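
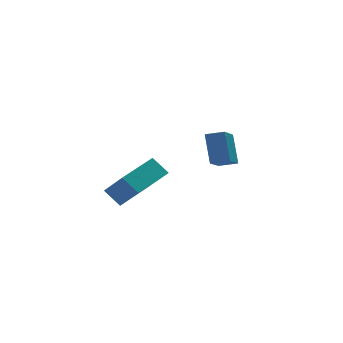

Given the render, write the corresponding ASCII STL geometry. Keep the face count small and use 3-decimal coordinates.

solid 
facet normal -0.534 -0.665 0.523
outer loop
vertex 2.809 2.59 0.06
vertex 2.027 3.043 -0.162
vertex 2.647 1.627 -1.331
endloop
endfacet
facet normal 0.841 -0.486 0.239
outer loop
vertex 3.633 2.857 -2.298
vertex 2.809 2.59 0.06
vertex 2.647 1.627 -1.331
endloop
endfacet
facet normal -0.533 -0.665 0.523
outer loop
vertex 2.647 1.627 -1.331
vertex 2.027 3.043 -0.162
vertex 1.865 2.079 -1.553
endloop
endfacet
facet normal -0.095 -0.567 -0.818
outer loop
vertex 1.865 2.079 -1.553
vertex 3.633 2.857 -2.298
vertex 2.647 1.627 -1.331
endloop
endfacet
facet normal 0.096 0.567 0.818
outer loop
vertex 2.809 2.59 0.06
vertex 3.013 4.273 -1.129
vertex 2.027 3.043 -0.162
endloop
endfacet
facet normal 0.841 -0.486 0.239
outer loop
vertex 3.795 3.821 -0.907
vertex 2.809 2.59 0.06
vertex 3.633 2.857 -2.298
endloop
endfacet
facet normal 0.095 0.567 0.818
outer loop
vertex 3.795 3.821 -0.907
vertex 3.013 4.273 -1.129
vertex 2.809 2.59 0.06
endloop
endfacet
facet normal -0.841 0.486 -0.239
outer loop
vertex 2.027 3.043 -0.162
vertex 3.013 4.273 -1.129
vertex 1.865 2.079 -1.553
endloop
endfacet
facet normal -0.096 -0.566 -0.819
outer loop
vertex 2.851 3.31 -2.52
vertex 3.633 2.857 -2.298
vertex 1.865 2.079 -1.553
endloop
endfacet
facet normal -0.841 0.486 -0.239
outer loop
vertex 1.865 2.079 -1.553
vertex 3.013 4.273 -1.129
vertex 2.851 3.31 -2.52
endloop
endfacet
facet normal 0.534 0.665 -0.523
outer loop
vertex 2.851 3.31 -2.52
vertex 3.795 3.821 -0.907
vertex 3.633 2.857 -2.298
endloop
endfacet
facet normal 0.533 0.665 -0.523
outer loop
vertex 3.013 4.273 -1.129
vertex 3.795 3.821 -0.907
vertex 2.851 3.31 -2.52
endloop
endfacet
facet normal -0.855 -0.499 -0.142
outer loop
vertex -3.262 -0.153 -0.268
vertex -3.686 0.93 -1.521
vertex -2.77 -0.792 -0.986
endloop
endfacet
facet normal 0.248 -0.633 0.733
outer loop
vertex -0.914 0.29 -0.679
vertex -3.262 -0.153 -0.268
vertex -2.77 -0.792 -0.986
endloop
endfacet
facet normal -0.855 -0.499 -0.142
outer loop
vertex -2.77 -0.792 -0.986
vertex -3.686 0.93 -1.521
vertex -3.194 0.291 -2.24
endloop
endfacet
facet normal 0.455 -0.592 -0.665
outer loop
vertex -3.194 0.291 -2.24
vertex -0.914 0.29 -0.679
vertex -2.77 -0.792 -0.986
endloop
endfacet
facet normal -0.455 0.592 0.665
outer loop
vertex -3.262 -0.153 -0.268
vertex -1.83 2.012 -1.214
vertex -3.686 0.93 -1.521
endloop
endfacet
facet normal 0.248 -0.634 0.733
outer loop
vertex -1.406 0.929 0.04
vertex -3.262 -0.153 -0.268
vertex -0.914 0.29 -0.679
endloop
endfacet
facet normal -0.455 0.592 0.665
outer loop
vertex -1.406 0.929 0.04
vertex -1.83 2.012 -1.214
vertex -3.262 -0.153 -0.268
endloop
endfacet
facet normal -0.248 0.634 -0.733
outer loop
vertex -3.686 0.93 -1.521
vertex -1.83 2.012 -1.214
vertex -3.194 0.291 -2.24
endloop
endfacet
facet normal 0.455 -0.592 -0.665
outer loop
vertex -1.338 1.373 -1.932
vertex -0.914 0.29 -0.679
vertex -3.194 0.291 -2.24
endloop
endfacet
facet normal -0.248 0.633 -0.733
outer loop
vertex -3.194 0.291 -2.24
vertex -1.83 2.012 -1.214
vertex -1.338 1.373 -1.932
endloop
endfacet
facet normal 0.855 0.499 0.142
outer loop
vertex -1.338 1.373 -1.932
vertex -1.406 0.929 0.04
vertex -0.914 0.29 -0.679
endloop
endfacet
facet normal 0.855 0.499 0.142
outer loop
vertex -1.83 2.012 -1.214
vertex -1.406 0.929 0.04
vertex -1.338 1.373 -1.932
endloop
endfacet

endsolid


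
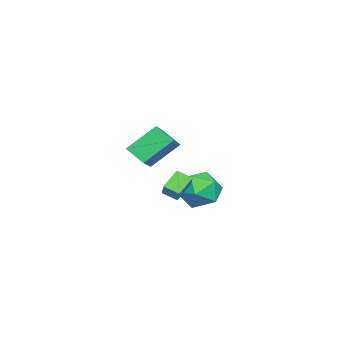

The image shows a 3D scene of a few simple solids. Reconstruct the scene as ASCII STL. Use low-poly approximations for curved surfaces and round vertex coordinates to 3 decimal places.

solid 
facet normal -0.657 -0.236 -0.716
outer loop
vertex 0.551 2.023 -1.435
vertex 0.651 2.764 -1.771
vertex 1.399 1.616 -2.079
endloop
endfacet
facet normal -0.123 -0.904 0.410
outer loop
vertex 2.069 1.856 -1.349
vertex 0.551 2.023 -1.435
vertex 1.399 1.616 -2.079
endloop
endfacet
facet normal -0.657 -0.236 -0.716
outer loop
vertex 1.399 1.616 -2.079
vertex 0.651 2.764 -1.771
vertex 1.499 2.357 -2.415
endloop
endfacet
facet normal 0.744 -0.357 -0.565
outer loop
vertex 1.499 2.357 -2.415
vertex 2.069 1.856 -1.349
vertex 1.399 1.616 -2.079
endloop
endfacet
facet normal -0.744 0.357 0.565
outer loop
vertex 0.551 2.023 -1.435
vertex 1.321 3.004 -1.041
vertex 0.651 2.764 -1.771
endloop
endfacet
facet normal -0.123 -0.904 0.410
outer loop
vertex 1.221 2.263 -0.705
vertex 0.551 2.023 -1.435
vertex 2.069 1.856 -1.349
endloop
endfacet
facet normal -0.744 0.357 0.565
outer loop
vertex 1.221 2.263 -0.705
vertex 1.321 3.004 -1.041
vertex 0.551 2.023 -1.435
endloop
endfacet
facet normal 0.123 0.904 -0.410
outer loop
vertex 0.651 2.764 -1.771
vertex 1.321 3.004 -1.041
vertex 1.499 2.357 -2.415
endloop
endfacet
facet normal 0.744 -0.357 -0.565
outer loop
vertex 2.169 2.597 -1.685
vertex 2.069 1.856 -1.349
vertex 1.499 2.357 -2.415
endloop
endfacet
facet normal 0.123 0.904 -0.410
outer loop
vertex 1.499 2.357 -2.415
vertex 1.321 3.004 -1.041
vertex 2.169 2.597 -1.685
endloop
endfacet
facet normal 0.657 0.236 0.716
outer loop
vertex 2.169 2.597 -1.685
vertex 1.221 2.263 -0.705
vertex 2.069 1.856 -1.349
endloop
endfacet
facet normal 0.657 0.236 0.716
outer loop
vertex 1.321 3.004 -1.041
vertex 1.221 2.263 -0.705
vertex 2.169 2.597 -1.685
endloop
endfacet
facet normal -0.879 0.412 0.241
outer loop
vertex -3.122 3.483 -3.543
vertex -3.678 2.417 -3.746
vertex -3.25 2.679 -2.635
endloop
endfacet
facet normal -0.345 0.726 0.594
outer loop
vertex -3.122 3.483 -3.543
vertex -3.25 2.679 -2.635
vertex -2.201 3.287 -2.769
endloop
endfacet
facet normal 0.114 0.987 0.114
outer loop
vertex -3.122 3.483 -3.543
vertex -2.201 3.287 -2.769
vertex -1.98 3.399 -3.963
endloop
endfacet
facet normal -0.136 0.833 -0.536
outer loop
vertex -3.122 3.483 -3.543
vertex -1.98 3.399 -3.963
vertex -2.893 2.861 -4.567
endloop
endfacet
facet normal -0.749 0.478 -0.458
outer loop
vertex -3.122 3.483 -3.543
vertex -2.893 2.861 -4.567
vertex -3.678 2.417 -3.746
endloop
endfacet
facet normal -0.007 0.226 0.974
outer loop
vertex -2.201 3.287 -2.769
vertex -3.25 2.679 -2.635
vertex -2.187 2.099 -2.493
endloop
endfacet
facet normal -0.871 -0.283 0.402
outer loop
vertex -3.25 2.679 -2.635
vertex -3.678 2.417 -3.746
vertex -3.1 1.561 -3.097
endloop
endfacet
facet normal -0.662 -0.177 -0.729
outer loop
vertex -3.678 2.417 -3.746
vertex -2.893 2.861 -4.567
vertex -2.879 1.673 -4.291
endloop
endfacet
facet normal 0.331 0.398 -0.855
outer loop
vertex -2.893 2.861 -4.567
vertex -1.98 3.399 -3.963
vertex -1.83 2.281 -4.425
endloop
endfacet
facet normal 0.737 0.647 0.197
outer loop
vertex -1.98 3.399 -3.963
vertex -2.201 3.287 -2.769
vertex -1.402 2.543 -3.314
endloop
endfacet
facet normal 0.136 -0.833 0.536
outer loop
vertex -1.958 1.477 -3.517
vertex -2.187 2.099 -2.493
vertex -3.1 1.561 -3.097
endloop
endfacet
facet normal -0.114 -0.987 -0.114
outer loop
vertex -1.958 1.477 -3.517
vertex -3.1 1.561 -3.097
vertex -2.879 1.673 -4.291
endloop
endfacet
facet normal 0.345 -0.726 -0.594
outer loop
vertex -1.958 1.477 -3.517
vertex -2.879 1.673 -4.291
vertex -1.83 2.281 -4.425
endloop
endfacet
facet normal 0.879 -0.412 -0.241
outer loop
vertex -1.958 1.477 -3.517
vertex -1.83 2.281 -4.425
vertex -1.402 2.543 -3.314
endloop
endfacet
facet normal 0.749 -0.478 0.458
outer loop
vertex -1.958 1.477 -3.517
vertex -1.402 2.543 -3.314
vertex -2.187 2.099 -2.493
endloop
endfacet
facet normal -0.331 -0.398 0.855
outer loop
vertex -3.1 1.561 -3.097
vertex -2.187 2.099 -2.493
vertex -3.25 2.679 -2.635
endloop
endfacet
facet normal -0.737 -0.647 -0.197
outer loop
vertex -2.879 1.673 -4.291
vertex -3.1 1.561 -3.097
vertex -3.678 2.417 -3.746
endloop
endfacet
facet normal 0.007 -0.226 -0.974
outer loop
vertex -1.83 2.281 -4.425
vertex -2.879 1.673 -4.291
vertex -2.893 2.861 -4.567
endloop
endfacet
facet normal 0.871 0.283 -0.402
outer loop
vertex -1.402 2.543 -3.314
vertex -1.83 2.281 -4.425
vertex -1.98 3.399 -3.963
endloop
endfacet
facet normal 0.662 0.177 0.729
outer loop
vertex -2.187 2.099 -2.493
vertex -1.402 2.543 -3.314
vertex -2.201 3.287 -2.769
endloop
endfacet
facet normal -0.400 0.647 0.650
outer loop
vertex 1.198 1.633 1.723
vertex 2.88 1.726 2.665
vertex 1.517 2.486 1.07
endloop
endfacet
facet normal -0.871 -0.048 -0.488
outer loop
vertex 2.24 1.314 -0.105
vertex 1.198 1.633 1.723
vertex 1.517 2.486 1.07
endloop
endfacet
facet normal -0.399 0.647 0.649
outer loop
vertex 1.517 2.486 1.07
vertex 2.88 1.726 2.665
vertex 3.199 2.578 2.012
endloop
endfacet
facet normal 0.285 0.761 -0.583
outer loop
vertex 3.199 2.578 2.012
vertex 2.24 1.314 -0.105
vertex 1.517 2.486 1.07
endloop
endfacet
facet normal -0.285 -0.761 0.583
outer loop
vertex 1.198 1.633 1.723
vertex 3.603 0.554 1.49
vertex 2.88 1.726 2.665
endloop
endfacet
facet normal -0.871 -0.048 -0.488
outer loop
vertex 1.921 0.462 0.548
vertex 1.198 1.633 1.723
vertex 2.24 1.314 -0.105
endloop
endfacet
facet normal -0.285 -0.761 0.583
outer loop
vertex 1.921 0.462 0.548
vertex 3.603 0.554 1.49
vertex 1.198 1.633 1.723
endloop
endfacet
facet normal 0.871 0.048 0.488
outer loop
vertex 2.88 1.726 2.665
vertex 3.603 0.554 1.49
vertex 3.199 2.578 2.012
endloop
endfacet
facet normal 0.285 0.761 -0.583
outer loop
vertex 3.922 1.407 0.837
vertex 2.24 1.314 -0.105
vertex 3.199 2.578 2.012
endloop
endfacet
facet normal 0.871 0.048 0.488
outer loop
vertex 3.199 2.578 2.012
vertex 3.603 0.554 1.49
vertex 3.922 1.407 0.837
endloop
endfacet
facet normal 0.399 -0.647 -0.649
outer loop
vertex 3.922 1.407 0.837
vertex 1.921 0.462 0.548
vertex 2.24 1.314 -0.105
endloop
endfacet
facet normal 0.399 -0.647 -0.650
outer loop
vertex 3.603 0.554 1.49
vertex 1.921 0.462 0.548
vertex 3.922 1.407 0.837
endloop
endfacet

endsolid


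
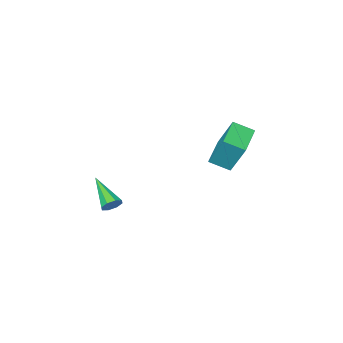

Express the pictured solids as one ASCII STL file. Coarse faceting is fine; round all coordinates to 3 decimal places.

solid 
facet normal 0.120 0.835 -0.538
outer loop
vertex 3.846 -0.231 -1.447
vertex 3.432 -0.407 -1.813
vertex 3.441 -0.094 -1.325
endloop
endfacet
facet normal 0.351 0.227 0.908
outer loop
vertex 3.846 -0.231 -1.447
vertex 3.441 -0.094 -1.325
vertex 3.188 -2.093 -0.727
endloop
endfacet
facet normal 0.119 0.835 -0.538
outer loop
vertex 3.441 -0.094 -1.325
vertex 3.432 -0.407 -1.813
vertex 3.031 -0.141 -1.489
endloop
endfacet
facet normal -0.384 0.309 0.870
outer loop
vertex 3.441 -0.094 -1.325
vertex 3.031 -0.141 -1.489
vertex 3.188 -2.093 -0.727
endloop
endfacet
facet normal 0.121 0.835 -0.536
outer loop
vertex 3.031 -0.141 -1.489
vertex 3.432 -0.407 -1.813
vertex 2.856 -0.343 -1.843
endloop
endfacet
facet normal -0.911 0.084 0.403
outer loop
vertex 3.031 -0.141 -1.489
vertex 2.856 -0.343 -1.843
vertex 3.188 -2.093 -0.727
endloop
endfacet
facet normal 0.121 0.834 -0.538
outer loop
vertex 2.856 -0.343 -1.843
vertex 3.432 -0.407 -1.813
vertex 3.019 -0.584 -2.18
endloop
endfacet
facet normal -0.923 -0.316 -0.221
outer loop
vertex 2.856 -0.343 -1.843
vertex 3.019 -0.584 -2.18
vertex 3.188 -2.093 -0.727
endloop
endfacet
facet normal 0.120 0.835 -0.538
outer loop
vertex 3.019 -0.584 -2.18
vertex 3.432 -0.407 -1.813
vertex 3.423 -0.72 -2.301
endloop
endfacet
facet normal -0.411 -0.656 -0.633
outer loop
vertex 3.019 -0.584 -2.18
vertex 3.423 -0.72 -2.301
vertex 3.188 -2.093 -0.727
endloop
endfacet
facet normal 0.121 0.834 -0.537
outer loop
vertex 3.423 -0.72 -2.301
vertex 3.432 -0.407 -1.813
vertex 3.833 -0.674 -2.137
endloop
endfacet
facet normal 0.321 -0.737 -0.595
outer loop
vertex 3.423 -0.72 -2.301
vertex 3.833 -0.674 -2.137
vertex 3.188 -2.093 -0.727
endloop
endfacet
facet normal 0.121 0.834 -0.538
outer loop
vertex 3.833 -0.674 -2.137
vertex 3.432 -0.407 -1.813
vertex 4.008 -0.471 -1.783
endloop
endfacet
facet normal 0.850 -0.512 -0.126
outer loop
vertex 3.833 -0.674 -2.137
vertex 4.008 -0.471 -1.783
vertex 3.188 -2.093 -0.727
endloop
endfacet
facet normal 0.121 0.834 -0.538
outer loop
vertex 4.008 -0.471 -1.783
vertex 3.432 -0.407 -1.813
vertex 3.846 -0.231 -1.447
endloop
endfacet
facet normal 0.861 -0.113 0.496
outer loop
vertex 4.008 -0.471 -1.783
vertex 3.846 -0.231 -1.447
vertex 3.188 -2.093 -0.727
endloop
endfacet
facet normal -0.790 -0.574 0.217
outer loop
vertex -3.433 0.369 2.038
vertex -4.173 1.195 1.529
vertex -3.25 -0.543 0.29
endloop
endfacet
facet normal 0.607 -0.677 0.417
outer loop
vertex -1.727 0.565 -0.129
vertex -3.433 0.369 2.038
vertex -3.25 -0.543 0.29
endloop
endfacet
facet normal -0.789 -0.574 0.218
outer loop
vertex -3.25 -0.543 0.29
vertex -4.173 1.195 1.529
vertex -3.991 0.282 -0.218
endloop
endfacet
facet normal 0.092 -0.461 -0.883
outer loop
vertex -3.991 0.282 -0.218
vertex -1.727 0.565 -0.129
vertex -3.25 -0.543 0.29
endloop
endfacet
facet normal -0.093 0.461 0.883
outer loop
vertex -3.433 0.369 2.038
vertex -2.65 2.303 1.11
vertex -4.173 1.195 1.529
endloop
endfacet
facet normal 0.607 -0.676 0.417
outer loop
vertex -1.909 1.478 1.618
vertex -3.433 0.369 2.038
vertex -1.727 0.565 -0.129
endloop
endfacet
facet normal -0.092 0.461 0.883
outer loop
vertex -1.909 1.478 1.618
vertex -2.65 2.303 1.11
vertex -3.433 0.369 2.038
endloop
endfacet
facet normal -0.607 0.677 -0.417
outer loop
vertex -4.173 1.195 1.529
vertex -2.65 2.303 1.11
vertex -3.991 0.282 -0.218
endloop
endfacet
facet normal 0.092 -0.461 -0.883
outer loop
vertex -2.467 1.391 -0.638
vertex -1.727 0.565 -0.129
vertex -3.991 0.282 -0.218
endloop
endfacet
facet normal -0.607 0.677 -0.417
outer loop
vertex -3.991 0.282 -0.218
vertex -2.65 2.303 1.11
vertex -2.467 1.391 -0.638
endloop
endfacet
facet normal 0.790 0.574 -0.217
outer loop
vertex -2.467 1.391 -0.638
vertex -1.909 1.478 1.618
vertex -1.727 0.565 -0.129
endloop
endfacet
facet normal 0.789 0.575 -0.217
outer loop
vertex -2.65 2.303 1.11
vertex -1.909 1.478 1.618
vertex -2.467 1.391 -0.638
endloop
endfacet

endsolid


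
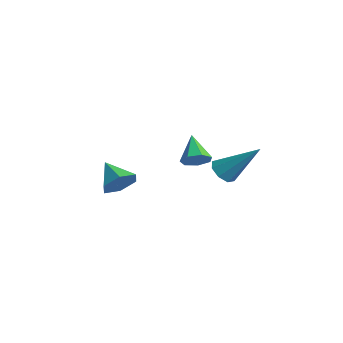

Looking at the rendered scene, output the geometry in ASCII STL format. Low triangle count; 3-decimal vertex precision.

solid 
facet normal 0.847 0.059 -0.528
outer loop
vertex 0.466 -3.705 -3.048
vertex 0.043 -3.481 -3.701
vertex 0.324 -2.92 -3.188
endloop
endfacet
facet normal 0.048 0.184 0.982
outer loop
vertex 0.466 -3.705 -3.048
vertex 0.324 -2.92 -3.188
vertex -1.083 -3.559 -2.999
endloop
endfacet
facet normal 0.847 0.058 -0.528
outer loop
vertex 0.324 -2.92 -3.188
vertex 0.043 -3.481 -3.701
vertex -0.099 -2.696 -3.842
endloop
endfacet
facet normal -0.308 0.821 0.481
outer loop
vertex 0.324 -2.92 -3.188
vertex -0.099 -2.696 -3.842
vertex -1.083 -3.559 -2.999
endloop
endfacet
facet normal 0.847 0.058 -0.528
outer loop
vertex -0.099 -2.696 -3.842
vertex 0.043 -3.481 -3.701
vertex -0.38 -3.256 -4.355
endloop
endfacet
facet normal -0.751 0.609 -0.253
outer loop
vertex -0.099 -2.696 -3.842
vertex -0.38 -3.256 -4.355
vertex -1.083 -3.559 -2.999
endloop
endfacet
facet normal 0.847 0.058 -0.528
outer loop
vertex -0.38 -3.256 -4.355
vertex 0.043 -3.481 -3.701
vertex -0.238 -4.041 -4.214
endloop
endfacet
facet normal -0.839 -0.240 -0.489
outer loop
vertex -0.38 -3.256 -4.355
vertex -0.238 -4.041 -4.214
vertex -1.083 -3.559 -2.999
endloop
endfacet
facet normal 0.847 0.059 -0.528
outer loop
vertex -0.238 -4.041 -4.214
vertex 0.043 -3.481 -3.701
vertex 0.185 -4.266 -3.561
endloop
endfacet
facet normal -0.483 -0.875 0.011
outer loop
vertex -0.238 -4.041 -4.214
vertex 0.185 -4.266 -3.561
vertex -1.083 -3.559 -2.999
endloop
endfacet
facet normal 0.847 0.059 -0.528
outer loop
vertex 0.185 -4.266 -3.561
vertex 0.043 -3.481 -3.701
vertex 0.466 -3.705 -3.048
endloop
endfacet
facet normal -0.039 -0.664 0.747
outer loop
vertex 0.185 -4.266 -3.561
vertex 0.466 -3.705 -3.048
vertex -1.083 -3.559 -2.999
endloop
endfacet
facet normal -0.505 -0.502 -0.702
outer loop
vertex 0.412 1.192 -4.677
vertex -0.17 1.322 -4.351
vertex 0.19 1.636 -4.835
endloop
endfacet
facet normal 0.862 0.282 -0.421
outer loop
vertex 0.412 1.192 -4.677
vertex 0.19 1.636 -4.835
vertex 0.91 2.398 -2.849
endloop
endfacet
facet normal -0.505 -0.503 -0.702
outer loop
vertex 0.19 1.636 -4.835
vertex -0.17 1.322 -4.351
vertex -0.243 1.895 -4.709
endloop
endfacet
facet normal 0.361 0.820 -0.445
outer loop
vertex 0.19 1.636 -4.835
vertex -0.243 1.895 -4.709
vertex 0.91 2.398 -2.849
endloop
endfacet
facet normal -0.505 -0.503 -0.702
outer loop
vertex -0.243 1.895 -4.709
vertex -0.17 1.322 -4.351
vertex -0.633 1.819 -4.374
endloop
endfacet
facet normal -0.267 0.959 -0.094
outer loop
vertex -0.243 1.895 -4.709
vertex -0.633 1.819 -4.374
vertex 0.91 2.398 -2.849
endloop
endfacet
facet normal -0.505 -0.503 -0.702
outer loop
vertex -0.633 1.819 -4.374
vertex -0.17 1.322 -4.351
vertex -0.753 1.452 -4.025
endloop
endfacet
facet normal -0.656 0.622 0.428
outer loop
vertex -0.633 1.819 -4.374
vertex -0.753 1.452 -4.025
vertex 0.91 2.398 -2.849
endloop
endfacet
facet normal -0.505 -0.503 -0.702
outer loop
vertex -0.753 1.452 -4.025
vertex -0.17 1.322 -4.351
vertex -0.53 1.008 -3.867
endloop
endfacet
facet normal -0.578 0.000 0.816
outer loop
vertex -0.753 1.452 -4.025
vertex -0.53 1.008 -3.867
vertex 0.91 2.398 -2.849
endloop
endfacet
facet normal -0.505 -0.503 -0.702
outer loop
vertex -0.53 1.008 -3.867
vertex -0.17 1.322 -4.351
vertex -0.097 0.749 -3.993
endloop
endfacet
facet normal -0.076 -0.536 0.840
outer loop
vertex -0.53 1.008 -3.867
vertex -0.097 0.749 -3.993
vertex 0.91 2.398 -2.849
endloop
endfacet
facet normal -0.505 -0.503 -0.702
outer loop
vertex -0.097 0.749 -3.993
vertex -0.17 1.322 -4.351
vertex 0.293 0.825 -4.328
endloop
endfacet
facet normal 0.552 -0.676 0.489
outer loop
vertex -0.097 0.749 -3.993
vertex 0.293 0.825 -4.328
vertex 0.91 2.398 -2.849
endloop
endfacet
facet normal -0.505 -0.503 -0.701
outer loop
vertex 0.293 0.825 -4.328
vertex -0.17 1.322 -4.351
vertex 0.412 1.192 -4.677
endloop
endfacet
facet normal 0.941 -0.337 -0.034
outer loop
vertex 0.293 0.825 -4.328
vertex 0.412 1.192 -4.677
vertex 0.91 2.398 -2.849
endloop
endfacet
facet normal 0.735 -0.266 -0.623
outer loop
vertex 1.013 -0.359 -2.434
vertex 0.585 -0.366 -2.936
vertex 0.953 0.136 -2.716
endloop
endfacet
facet normal 0.328 0.497 0.803
outer loop
vertex 1.013 -0.359 -2.434
vertex 0.953 0.136 -2.716
vertex -0.445 0.006 -2.064
endloop
endfacet
facet normal 0.735 -0.266 -0.624
outer loop
vertex 0.953 0.136 -2.716
vertex 0.585 -0.366 -2.936
vertex 0.616 0.253 -3.163
endloop
endfacet
facet normal 0.021 0.971 0.238
outer loop
vertex 0.953 0.136 -2.716
vertex 0.616 0.253 -3.163
vertex -0.445 0.006 -2.064
endloop
endfacet
facet normal 0.735 -0.266 -0.624
outer loop
vertex 0.616 0.253 -3.163
vertex 0.585 -0.366 -2.936
vertex 0.255 -0.095 -3.44
endloop
endfacet
facet normal -0.518 0.793 -0.322
outer loop
vertex 0.616 0.253 -3.163
vertex 0.255 -0.095 -3.44
vertex -0.445 0.006 -2.064
endloop
endfacet
facet normal 0.736 -0.264 -0.624
outer loop
vertex 0.255 -0.095 -3.44
vertex 0.585 -0.366 -2.936
vertex 0.143 -0.648 -3.338
endloop
endfacet
facet normal -0.884 0.095 -0.457
outer loop
vertex 0.255 -0.095 -3.44
vertex 0.143 -0.648 -3.338
vertex -0.445 0.006 -2.064
endloop
endfacet
facet normal 0.736 -0.264 -0.623
outer loop
vertex 0.143 -0.648 -3.338
vertex 0.585 -0.366 -2.936
vertex 0.364 -0.988 -2.933
endloop
endfacet
facet normal -0.800 -0.596 -0.064
outer loop
vertex 0.143 -0.648 -3.338
vertex 0.364 -0.988 -2.933
vertex -0.445 0.006 -2.064
endloop
endfacet
facet normal 0.736 -0.264 -0.623
outer loop
vertex 0.364 -0.988 -2.933
vertex 0.585 -0.366 -2.936
vertex 0.751 -0.859 -2.531
endloop
endfacet
facet normal -0.330 -0.759 0.561
outer loop
vertex 0.364 -0.988 -2.933
vertex 0.751 -0.859 -2.531
vertex -0.445 0.006 -2.064
endloop
endfacet
facet normal 0.736 -0.265 -0.624
outer loop
vertex 0.751 -0.859 -2.531
vertex 0.585 -0.366 -2.936
vertex 1.013 -0.359 -2.434
endloop
endfacet
facet normal 0.172 -0.274 0.946
outer loop
vertex 0.751 -0.859 -2.531
vertex 1.013 -0.359 -2.434
vertex -0.445 0.006 -2.064
endloop
endfacet

endsolid


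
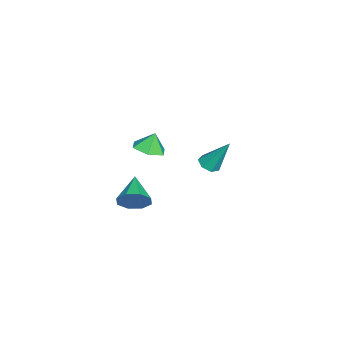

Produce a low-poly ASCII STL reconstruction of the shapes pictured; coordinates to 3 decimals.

solid 
facet normal 0.912 0.149 -0.383
outer loop
vertex 3.793 -2.972 2.035
vertex 3.444 -2.67 1.322
vertex 3.697 -2.329 2.057
endloop
endfacet
facet normal -0.055 -0.042 0.998
outer loop
vertex 3.793 -2.972 2.035
vertex 3.697 -2.329 2.057
vertex 1.976 -2.91 1.938
endloop
endfacet
facet normal 0.912 0.149 -0.383
outer loop
vertex 3.697 -2.329 2.057
vertex 3.444 -2.67 1.322
vertex 3.453 -1.886 1.648
endloop
endfacet
facet normal -0.249 0.579 0.776
outer loop
vertex 3.697 -2.329 2.057
vertex 3.453 -1.886 1.648
vertex 1.976 -2.91 1.938
endloop
endfacet
facet normal 0.911 0.149 -0.384
outer loop
vertex 3.453 -1.886 1.648
vertex 3.444 -2.67 1.322
vertex 3.203 -1.902 1.048
endloop
endfacet
facet normal -0.532 0.823 0.200
outer loop
vertex 3.453 -1.886 1.648
vertex 3.203 -1.902 1.048
vertex 1.976 -2.91 1.938
endloop
endfacet
facet normal 0.912 0.150 -0.383
outer loop
vertex 3.203 -1.902 1.048
vertex 3.444 -2.67 1.322
vertex 3.095 -2.369 0.608
endloop
endfacet
facet normal -0.737 0.546 -0.398
outer loop
vertex 3.203 -1.902 1.048
vertex 3.095 -2.369 0.608
vertex 1.976 -2.91 1.938
endloop
endfacet
facet normal 0.912 0.148 -0.383
outer loop
vertex 3.095 -2.369 0.608
vertex 3.444 -2.67 1.322
vertex 3.19 -3.012 0.586
endloop
endfacet
facet normal -0.744 -0.087 -0.662
outer loop
vertex 3.095 -2.369 0.608
vertex 3.19 -3.012 0.586
vertex 1.976 -2.91 1.938
endloop
endfacet
facet normal 0.911 0.149 -0.384
outer loop
vertex 3.19 -3.012 0.586
vertex 3.444 -2.67 1.322
vertex 3.435 -3.455 0.995
endloop
endfacet
facet normal -0.550 -0.710 -0.440
outer loop
vertex 3.19 -3.012 0.586
vertex 3.435 -3.455 0.995
vertex 1.976 -2.91 1.938
endloop
endfacet
facet normal 0.912 0.149 -0.383
outer loop
vertex 3.435 -3.455 0.995
vertex 3.444 -2.67 1.322
vertex 3.684 -3.438 1.595
endloop
endfacet
facet normal -0.267 -0.954 0.138
outer loop
vertex 3.435 -3.455 0.995
vertex 3.684 -3.438 1.595
vertex 1.976 -2.91 1.938
endloop
endfacet
facet normal 0.912 0.149 -0.383
outer loop
vertex 3.684 -3.438 1.595
vertex 3.444 -2.67 1.322
vertex 3.793 -2.972 2.035
endloop
endfacet
facet normal -0.062 -0.677 0.733
outer loop
vertex 3.684 -3.438 1.595
vertex 3.793 -2.972 2.035
vertex 1.976 -2.91 1.938
endloop
endfacet
facet normal 0.241 -0.261 -0.935
outer loop
vertex 0.683 -3.259 2.976
vertex 0.221 -2.6 2.673
vertex 1.054 -2.493 2.858
endloop
endfacet
facet normal 0.552 -0.141 0.822
outer loop
vertex 0.683 -3.259 2.976
vertex 1.054 -2.493 2.858
vertex -0.021 -2.34 3.607
endloop
endfacet
facet normal 0.241 -0.260 -0.935
outer loop
vertex 1.054 -2.493 2.858
vertex 0.221 -2.6 2.673
vertex 0.592 -1.833 2.555
endloop
endfacet
facet normal 0.504 0.626 0.595
outer loop
vertex 1.054 -2.493 2.858
vertex 0.592 -1.833 2.555
vertex -0.021 -2.34 3.607
endloop
endfacet
facet normal 0.241 -0.261 -0.935
outer loop
vertex 0.592 -1.833 2.555
vertex 0.221 -2.6 2.673
vertex -0.241 -1.941 2.37
endloop
endfacet
facet normal -0.193 0.923 0.332
outer loop
vertex 0.592 -1.833 2.555
vertex -0.241 -1.941 2.37
vertex -0.021 -2.34 3.607
endloop
endfacet
facet normal 0.242 -0.260 -0.935
outer loop
vertex -0.241 -1.941 2.37
vertex 0.221 -2.6 2.673
vertex -0.612 -2.708 2.487
endloop
endfacet
facet normal -0.842 0.452 0.296
outer loop
vertex -0.241 -1.941 2.37
vertex -0.612 -2.708 2.487
vertex -0.021 -2.34 3.607
endloop
endfacet
facet normal 0.242 -0.260 -0.935
outer loop
vertex -0.612 -2.708 2.487
vertex 0.221 -2.6 2.673
vertex -0.15 -3.367 2.79
endloop
endfacet
facet normal -0.792 -0.316 0.522
outer loop
vertex -0.612 -2.708 2.487
vertex -0.15 -3.367 2.79
vertex -0.021 -2.34 3.607
endloop
endfacet
facet normal 0.242 -0.260 -0.935
outer loop
vertex -0.15 -3.367 2.79
vertex 0.221 -2.6 2.673
vertex 0.683 -3.259 2.976
endloop
endfacet
facet normal -0.096 -0.612 0.785
outer loop
vertex -0.15 -3.367 2.79
vertex 0.683 -3.259 2.976
vertex -0.021 -2.34 3.607
endloop
endfacet
facet normal -0.081 -0.509 -0.857
outer loop
vertex -2.884 -0.123 -0.938
vertex -3.461 -0.312 -0.771
vertex -3.294 0.203 -1.093
endloop
endfacet
facet normal 0.653 0.735 -0.181
outer loop
vertex -2.884 -0.123 -0.938
vertex -3.294 0.203 -1.093
vertex -3.299 0.712 0.951
endloop
endfacet
facet normal -0.080 -0.510 -0.857
outer loop
vertex -3.294 0.203 -1.093
vertex -3.461 -0.312 -0.771
vertex -3.83 0.141 -1.006
endloop
endfacet
facet normal -0.150 0.959 -0.239
outer loop
vertex -3.294 0.203 -1.093
vertex -3.83 0.141 -1.006
vertex -3.299 0.712 0.951
endloop
endfacet
facet normal -0.080 -0.510 -0.857
outer loop
vertex -3.83 0.141 -1.006
vertex -3.461 -0.312 -0.771
vertex -4.088 -0.262 -0.742
endloop
endfacet
facet normal -0.823 0.565 0.058
outer loop
vertex -3.83 0.141 -1.006
vertex -4.088 -0.262 -0.742
vertex -3.299 0.712 0.951
endloop
endfacet
facet normal -0.080 -0.509 -0.857
outer loop
vertex -4.088 -0.262 -0.742
vertex -3.461 -0.312 -0.771
vertex -3.874 -0.703 -0.5
endloop
endfacet
facet normal -0.860 -0.150 0.487
outer loop
vertex -4.088 -0.262 -0.742
vertex -3.874 -0.703 -0.5
vertex -3.299 0.712 0.951
endloop
endfacet
facet normal -0.080 -0.510 -0.857
outer loop
vertex -3.874 -0.703 -0.5
vertex -3.461 -0.312 -0.771
vertex -3.348 -0.849 -0.462
endloop
endfacet
facet normal -0.232 -0.649 0.725
outer loop
vertex -3.874 -0.703 -0.5
vertex -3.348 -0.849 -0.462
vertex -3.299 0.712 0.951
endloop
endfacet
facet normal -0.081 -0.510 -0.856
outer loop
vertex -3.348 -0.849 -0.462
vertex -3.461 -0.312 -0.771
vertex -2.908 -0.591 -0.657
endloop
endfacet
facet normal 0.587 -0.554 0.591
outer loop
vertex -3.348 -0.849 -0.462
vertex -2.908 -0.591 -0.657
vertex -3.299 0.712 0.951
endloop
endfacet
facet normal -0.081 -0.510 -0.856
outer loop
vertex -2.908 -0.591 -0.657
vertex -3.461 -0.312 -0.771
vertex -2.884 -0.123 -0.938
endloop
endfacet
facet normal 0.980 0.062 0.188
outer loop
vertex -2.908 -0.591 -0.657
vertex -2.884 -0.123 -0.938
vertex -3.299 0.712 0.951
endloop
endfacet

endsolid


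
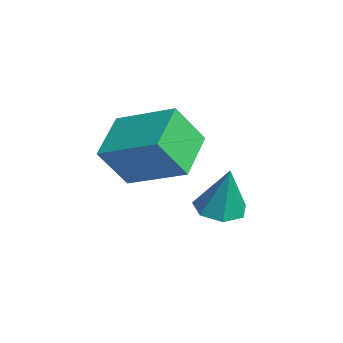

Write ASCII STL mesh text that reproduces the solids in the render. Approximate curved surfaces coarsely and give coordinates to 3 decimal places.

solid 
facet normal -0.214 -0.104 -0.971
outer loop
vertex -1.829 3.318 -3.801
vertex -2.439 2.787 -3.61
vertex -2.477 3.613 -3.69
endloop
endfacet
facet normal 0.435 0.876 0.211
outer loop
vertex -1.829 3.318 -3.801
vertex -2.477 3.613 -3.69
vertex -2.061 2.973 -1.89
endloop
endfacet
facet normal -0.213 -0.104 -0.971
outer loop
vertex -2.477 3.613 -3.69
vertex -2.439 2.787 -3.61
vertex -3.096 3.286 -3.519
endloop
endfacet
facet normal -0.346 0.856 0.384
outer loop
vertex -2.477 3.613 -3.69
vertex -3.096 3.286 -3.519
vertex -2.061 2.973 -1.89
endloop
endfacet
facet normal -0.214 -0.105 -0.971
outer loop
vertex -3.096 3.286 -3.519
vertex -2.439 2.787 -3.61
vertex -3.22 2.584 -3.416
endloop
endfacet
facet normal -0.803 0.223 0.553
outer loop
vertex -3.096 3.286 -3.519
vertex -3.22 2.584 -3.416
vertex -2.061 2.973 -1.89
endloop
endfacet
facet normal -0.214 -0.105 -0.971
outer loop
vertex -3.22 2.584 -3.416
vertex -2.439 2.787 -3.61
vertex -2.756 2.035 -3.459
endloop
endfacet
facet normal -0.593 -0.548 0.590
outer loop
vertex -3.22 2.584 -3.416
vertex -2.756 2.035 -3.459
vertex -2.061 2.973 -1.89
endloop
endfacet
facet normal -0.213 -0.105 -0.971
outer loop
vertex -2.756 2.035 -3.459
vertex -2.439 2.787 -3.61
vertex -2.053 2.053 -3.615
endloop
endfacet
facet normal 0.126 -0.875 0.467
outer loop
vertex -2.756 2.035 -3.459
vertex -2.053 2.053 -3.615
vertex -2.061 2.973 -1.89
endloop
endfacet
facet normal -0.212 -0.105 -0.971
outer loop
vertex -2.053 2.053 -3.615
vertex -2.439 2.787 -3.61
vertex -1.64 2.623 -3.767
endloop
endfacet
facet normal 0.812 -0.514 0.278
outer loop
vertex -2.053 2.053 -3.615
vertex -1.64 2.623 -3.767
vertex -2.061 2.973 -1.89
endloop
endfacet
facet normal -0.213 -0.105 -0.971
outer loop
vertex -1.64 2.623 -3.767
vertex -2.439 2.787 -3.61
vertex -1.829 3.318 -3.801
endloop
endfacet
facet normal 0.950 0.266 0.163
outer loop
vertex -1.64 2.623 -3.767
vertex -1.829 3.318 -3.801
vertex -2.061 2.973 -1.89
endloop
endfacet
facet normal -0.761 0.533 0.370
outer loop
vertex -3.261 -0.113 0.135
vertex -1.878 1.255 1.005
vertex -3.293 0.78 -1.217
endloop
endfacet
facet normal -0.649 -0.641 -0.408
outer loop
vertex -1.962 -0.155 -1.865
vertex -3.261 -0.113 0.135
vertex -3.293 0.78 -1.217
endloop
endfacet
facet normal -0.760 0.534 0.370
outer loop
vertex -3.293 0.78 -1.217
vertex -1.878 1.255 1.005
vertex -1.91 2.147 -0.347
endloop
endfacet
facet normal -0.019 0.551 -0.834
outer loop
vertex -1.91 2.147 -0.347
vertex -1.962 -0.155 -1.865
vertex -3.293 0.78 -1.217
endloop
endfacet
facet normal 0.020 -0.551 0.835
outer loop
vertex -3.261 -0.113 0.135
vertex -0.547 0.32 0.357
vertex -1.878 1.255 1.005
endloop
endfacet
facet normal -0.649 -0.642 -0.408
outer loop
vertex -1.93 -1.047 -0.513
vertex -3.261 -0.113 0.135
vertex -1.962 -0.155 -1.865
endloop
endfacet
facet normal 0.020 -0.551 0.834
outer loop
vertex -1.93 -1.047 -0.513
vertex -0.547 0.32 0.357
vertex -3.261 -0.113 0.135
endloop
endfacet
facet normal 0.649 0.642 0.408
outer loop
vertex -1.878 1.255 1.005
vertex -0.547 0.32 0.357
vertex -1.91 2.147 -0.347
endloop
endfacet
facet normal -0.020 0.551 -0.834
outer loop
vertex -0.579 1.213 -0.995
vertex -1.962 -0.155 -1.865
vertex -1.91 2.147 -0.347
endloop
endfacet
facet normal 0.649 0.642 0.408
outer loop
vertex -1.91 2.147 -0.347
vertex -0.547 0.32 0.357
vertex -0.579 1.213 -0.995
endloop
endfacet
facet normal 0.761 -0.534 -0.370
outer loop
vertex -0.579 1.213 -0.995
vertex -1.93 -1.047 -0.513
vertex -1.962 -0.155 -1.865
endloop
endfacet
facet normal 0.760 -0.534 -0.370
outer loop
vertex -0.547 0.32 0.357
vertex -1.93 -1.047 -0.513
vertex -0.579 1.213 -0.995
endloop
endfacet

endsolid


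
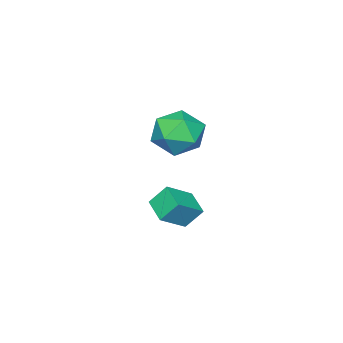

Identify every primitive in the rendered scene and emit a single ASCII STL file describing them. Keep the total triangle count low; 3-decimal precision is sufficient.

solid 
facet normal -0.912 0.100 0.398
outer loop
vertex -0.599 -2.646 -0.167
vertex -0.919 -3.489 -0.688
vertex -0.514 -3.59 0.265
endloop
endfacet
facet normal -0.411 0.348 0.842
outer loop
vertex -0.599 -2.646 -0.167
vertex -0.514 -3.59 0.265
vertex 0.262 -2.902 0.359
endloop
endfacet
facet normal -0.051 0.863 0.503
outer loop
vertex -0.599 -2.646 -0.167
vertex 0.262 -2.902 0.359
vertex 0.336 -2.376 -0.536
endloop
endfacet
facet normal -0.329 0.932 -0.151
outer loop
vertex -0.599 -2.646 -0.167
vertex 0.336 -2.376 -0.536
vertex -0.394 -2.738 -1.183
endloop
endfacet
facet normal -0.861 0.460 -0.215
outer loop
vertex -0.599 -2.646 -0.167
vertex -0.394 -2.738 -1.183
vertex -0.919 -3.489 -0.688
endloop
endfacet
facet normal 0.044 -0.183 0.982
outer loop
vertex 0.262 -2.902 0.359
vertex -0.514 -3.59 0.265
vertex 0.474 -3.902 0.163
endloop
endfacet
facet normal -0.766 -0.586 0.263
outer loop
vertex -0.514 -3.59 0.265
vertex -0.919 -3.489 -0.688
vertex -0.256 -4.264 -0.484
endloop
endfacet
facet normal -0.684 -0.002 -0.729
outer loop
vertex -0.919 -3.489 -0.688
vertex -0.394 -2.738 -1.183
vertex -0.182 -3.738 -1.379
endloop
endfacet
facet normal 0.176 0.761 -0.624
outer loop
vertex -0.394 -2.738 -1.183
vertex 0.336 -2.376 -0.536
vertex 0.594 -3.05 -1.285
endloop
endfacet
facet normal 0.625 0.649 0.433
outer loop
vertex 0.336 -2.376 -0.536
vertex 0.262 -2.902 0.359
vertex 0.999 -3.151 -0.332
endloop
endfacet
facet normal 0.329 -0.932 0.151
outer loop
vertex 0.679 -3.994 -0.853
vertex 0.474 -3.902 0.163
vertex -0.256 -4.264 -0.484
endloop
endfacet
facet normal 0.051 -0.863 -0.503
outer loop
vertex 0.679 -3.994 -0.853
vertex -0.256 -4.264 -0.484
vertex -0.182 -3.738 -1.379
endloop
endfacet
facet normal 0.411 -0.348 -0.842
outer loop
vertex 0.679 -3.994 -0.853
vertex -0.182 -3.738 -1.379
vertex 0.594 -3.05 -1.285
endloop
endfacet
facet normal 0.912 -0.100 -0.398
outer loop
vertex 0.679 -3.994 -0.853
vertex 0.594 -3.05 -1.285
vertex 0.999 -3.151 -0.332
endloop
endfacet
facet normal 0.861 -0.460 0.215
outer loop
vertex 0.679 -3.994 -0.853
vertex 0.999 -3.151 -0.332
vertex 0.474 -3.902 0.163
endloop
endfacet
facet normal -0.176 -0.761 0.624
outer loop
vertex -0.256 -4.264 -0.484
vertex 0.474 -3.902 0.163
vertex -0.514 -3.59 0.265
endloop
endfacet
facet normal -0.625 -0.649 -0.433
outer loop
vertex -0.182 -3.738 -1.379
vertex -0.256 -4.264 -0.484
vertex -0.919 -3.489 -0.688
endloop
endfacet
facet normal -0.044 0.183 -0.982
outer loop
vertex 0.594 -3.05 -1.285
vertex -0.182 -3.738 -1.379
vertex -0.394 -2.738 -1.183
endloop
endfacet
facet normal 0.766 0.586 -0.263
outer loop
vertex 0.999 -3.151 -0.332
vertex 0.594 -3.05 -1.285
vertex 0.336 -2.376 -0.536
endloop
endfacet
facet normal 0.684 0.002 0.729
outer loop
vertex 0.474 -3.902 0.163
vertex 0.999 -3.151 -0.332
vertex 0.262 -2.902 0.359
endloop
endfacet
facet normal -0.793 0.253 -0.554
outer loop
vertex 2.807 -0.61 -1.211
vertex 3.276 0.21 -1.508
vertex 3.152 -1.06 -1.91
endloop
endfacet
facet normal -0.473 -0.828 0.300
outer loop
vertex 4.064 -1.35 -1.272
vertex 2.807 -0.61 -1.211
vertex 3.152 -1.06 -1.91
endloop
endfacet
facet normal -0.793 0.253 -0.554
outer loop
vertex 3.152 -1.06 -1.91
vertex 3.276 0.21 -1.508
vertex 3.621 -0.24 -2.207
endloop
endfacet
facet normal 0.384 -0.501 -0.776
outer loop
vertex 3.621 -0.24 -2.207
vertex 4.064 -1.35 -1.272
vertex 3.152 -1.06 -1.91
endloop
endfacet
facet normal -0.384 0.501 0.776
outer loop
vertex 2.807 -0.61 -1.211
vertex 4.188 -0.08 -0.87
vertex 3.276 0.21 -1.508
endloop
endfacet
facet normal -0.473 -0.828 0.300
outer loop
vertex 3.719 -0.9 -0.573
vertex 2.807 -0.61 -1.211
vertex 4.064 -1.35 -1.272
endloop
endfacet
facet normal -0.384 0.501 0.776
outer loop
vertex 3.719 -0.9 -0.573
vertex 4.188 -0.08 -0.87
vertex 2.807 -0.61 -1.211
endloop
endfacet
facet normal 0.473 0.828 -0.300
outer loop
vertex 3.276 0.21 -1.508
vertex 4.188 -0.08 -0.87
vertex 3.621 -0.24 -2.207
endloop
endfacet
facet normal 0.384 -0.501 -0.776
outer loop
vertex 4.533 -0.53 -1.569
vertex 4.064 -1.35 -1.272
vertex 3.621 -0.24 -2.207
endloop
endfacet
facet normal 0.473 0.828 -0.300
outer loop
vertex 3.621 -0.24 -2.207
vertex 4.188 -0.08 -0.87
vertex 4.533 -0.53 -1.569
endloop
endfacet
facet normal 0.793 -0.253 0.554
outer loop
vertex 4.533 -0.53 -1.569
vertex 3.719 -0.9 -0.573
vertex 4.064 -1.35 -1.272
endloop
endfacet
facet normal 0.793 -0.253 0.554
outer loop
vertex 4.188 -0.08 -0.87
vertex 3.719 -0.9 -0.573
vertex 4.533 -0.53 -1.569
endloop
endfacet

endsolid


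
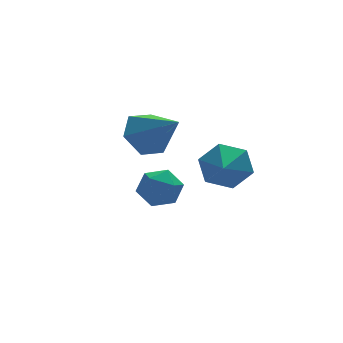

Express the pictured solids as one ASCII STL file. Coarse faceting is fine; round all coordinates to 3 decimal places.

solid 
facet normal 0.391 0.834 -0.388
outer loop
vertex -0.504 -0.892 1.115
vertex -1.302 -0.849 0.403
vertex -1.403 -0.361 1.35
endloop
endfacet
facet normal 0.083 -0.282 0.956
outer loop
vertex -0.504 -0.892 1.115
vertex -1.403 -0.361 1.35
vertex -1.818 -1.951 0.917
endloop
endfacet
facet normal 0.391 0.835 -0.388
outer loop
vertex -1.403 -0.361 1.35
vertex -1.302 -0.849 0.403
vertex -2.201 -0.319 0.638
endloop
endfacet
facet normal -0.666 -0.029 0.745
outer loop
vertex -1.403 -0.361 1.35
vertex -2.201 -0.319 0.638
vertex -1.818 -1.951 0.917
endloop
endfacet
facet normal 0.391 0.835 -0.388
outer loop
vertex -2.201 -0.319 0.638
vertex -1.302 -0.849 0.403
vertex -2.099 -0.807 -0.309
endloop
endfacet
facet normal -0.974 -0.227 0.012
outer loop
vertex -2.201 -0.319 0.638
vertex -2.099 -0.807 -0.309
vertex -1.818 -1.951 0.917
endloop
endfacet
facet normal 0.392 0.834 -0.389
outer loop
vertex -2.099 -0.807 -0.309
vertex -1.302 -0.849 0.403
vertex -1.201 -1.338 -0.543
endloop
endfacet
facet normal -0.533 -0.676 -0.509
outer loop
vertex -2.099 -0.807 -0.309
vertex -1.201 -1.338 -0.543
vertex -1.818 -1.951 0.917
endloop
endfacet
facet normal 0.391 0.834 -0.389
outer loop
vertex -1.201 -1.338 -0.543
vertex -1.302 -0.849 0.403
vertex -0.403 -1.38 0.169
endloop
endfacet
facet normal 0.217 -0.929 -0.298
outer loop
vertex -1.201 -1.338 -0.543
vertex -0.403 -1.38 0.169
vertex -1.818 -1.951 0.917
endloop
endfacet
facet normal 0.392 0.834 -0.388
outer loop
vertex -0.403 -1.38 0.169
vertex -1.302 -0.849 0.403
vertex -0.504 -0.892 1.115
endloop
endfacet
facet normal 0.525 -0.732 0.434
outer loop
vertex -0.403 -1.38 0.169
vertex -0.504 -0.892 1.115
vertex -1.818 -1.951 0.917
endloop
endfacet
facet normal -0.810 0.229 0.540
outer loop
vertex -3.493 3.291 -2.73
vertex -3.045 2.911 -1.897
vertex -2.926 3.895 -2.135
endloop
endfacet
facet normal -0.728 0.685 -0.002
outer loop
vertex -3.493 3.291 -2.73
vertex -2.926 3.895 -2.135
vertex -2.855 3.968 -3.15
endloop
endfacet
facet normal -0.730 0.310 -0.609
outer loop
vertex -3.493 3.291 -2.73
vertex -2.855 3.968 -3.15
vertex -2.93 3.028 -3.539
endloop
endfacet
facet normal -0.813 -0.379 -0.442
outer loop
vertex -3.493 3.291 -2.73
vertex -2.93 3.028 -3.539
vertex -3.047 2.375 -2.764
endloop
endfacet
facet normal -0.862 -0.430 0.268
outer loop
vertex -3.493 3.291 -2.73
vertex -3.047 2.375 -2.764
vertex -3.045 2.911 -1.897
endloop
endfacet
facet normal -0.088 0.994 0.065
outer loop
vertex -2.855 3.968 -3.15
vertex -2.926 3.895 -2.135
vertex -2.013 4.005 -2.576
endloop
endfacet
facet normal -0.221 0.254 0.941
outer loop
vertex -2.926 3.895 -2.135
vertex -3.045 2.911 -1.897
vertex -2.13 3.352 -1.801
endloop
endfacet
facet normal -0.306 -0.809 0.501
outer loop
vertex -3.045 2.911 -1.897
vertex -3.047 2.375 -2.764
vertex -2.205 2.412 -2.19
endloop
endfacet
facet normal -0.225 -0.728 -0.647
outer loop
vertex -3.047 2.375 -2.764
vertex -2.93 3.028 -3.539
vertex -2.134 2.485 -3.205
endloop
endfacet
facet normal -0.090 0.387 -0.918
outer loop
vertex -2.93 3.028 -3.539
vertex -2.855 3.968 -3.15
vertex -2.015 3.469 -3.443
endloop
endfacet
facet normal 0.813 0.379 0.442
outer loop
vertex -1.567 3.089 -2.61
vertex -2.013 4.005 -2.576
vertex -2.13 3.352 -1.801
endloop
endfacet
facet normal 0.730 -0.310 0.609
outer loop
vertex -1.567 3.089 -2.61
vertex -2.13 3.352 -1.801
vertex -2.205 2.412 -2.19
endloop
endfacet
facet normal 0.728 -0.685 0.002
outer loop
vertex -1.567 3.089 -2.61
vertex -2.205 2.412 -2.19
vertex -2.134 2.485 -3.205
endloop
endfacet
facet normal 0.810 -0.229 -0.540
outer loop
vertex -1.567 3.089 -2.61
vertex -2.134 2.485 -3.205
vertex -2.015 3.469 -3.443
endloop
endfacet
facet normal 0.862 0.430 -0.268
outer loop
vertex -1.567 3.089 -2.61
vertex -2.015 3.469 -3.443
vertex -2.013 4.005 -2.576
endloop
endfacet
facet normal 0.225 0.728 0.647
outer loop
vertex -2.13 3.352 -1.801
vertex -2.013 4.005 -2.576
vertex -2.926 3.895 -2.135
endloop
endfacet
facet normal 0.090 -0.387 0.918
outer loop
vertex -2.205 2.412 -2.19
vertex -2.13 3.352 -1.801
vertex -3.045 2.911 -1.897
endloop
endfacet
facet normal 0.088 -0.994 -0.065
outer loop
vertex -2.134 2.485 -3.205
vertex -2.205 2.412 -2.19
vertex -3.047 2.375 -2.764
endloop
endfacet
facet normal 0.221 -0.254 -0.941
outer loop
vertex -2.015 3.469 -3.443
vertex -2.134 2.485 -3.205
vertex -2.93 3.028 -3.539
endloop
endfacet
facet normal 0.306 0.809 -0.501
outer loop
vertex -2.013 4.005 -2.576
vertex -2.015 3.469 -3.443
vertex -2.855 3.968 -3.15
endloop
endfacet
facet normal -0.402 0.699 -0.592
outer loop
vertex -2.808 1.332 1.364
vertex -3.805 0.962 1.605
vertex -3.351 1.742 2.217
endloop
endfacet
facet normal 0.867 0.255 0.429
outer loop
vertex -2.808 1.332 1.364
vertex -3.351 1.742 2.217
vertex -2.995 -0.442 2.795
endloop
endfacet
facet normal -0.403 0.699 -0.591
outer loop
vertex -3.351 1.742 2.217
vertex -3.805 0.962 1.605
vertex -4.347 1.371 2.458
endloop
endfacet
facet normal 0.129 0.273 0.953
outer loop
vertex -3.351 1.742 2.217
vertex -4.347 1.371 2.458
vertex -2.995 -0.442 2.795
endloop
endfacet
facet normal -0.404 0.698 -0.591
outer loop
vertex -4.347 1.371 2.458
vertex -3.805 0.962 1.605
vertex -4.801 0.591 1.847
endloop
endfacet
facet normal -0.566 -0.278 0.776
outer loop
vertex -4.347 1.371 2.458
vertex -4.801 0.591 1.847
vertex -2.995 -0.442 2.795
endloop
endfacet
facet normal -0.404 0.698 -0.591
outer loop
vertex -4.801 0.591 1.847
vertex -3.805 0.962 1.605
vertex -4.259 0.182 0.994
endloop
endfacet
facet normal -0.524 -0.848 0.074
outer loop
vertex -4.801 0.591 1.847
vertex -4.259 0.182 0.994
vertex -2.995 -0.442 2.795
endloop
endfacet
facet normal -0.403 0.698 -0.592
outer loop
vertex -4.259 0.182 0.994
vertex -3.805 0.962 1.605
vertex -3.263 0.553 0.753
endloop
endfacet
facet normal 0.214 -0.867 -0.450
outer loop
vertex -4.259 0.182 0.994
vertex -3.263 0.553 0.753
vertex -2.995 -0.442 2.795
endloop
endfacet
facet normal -0.402 0.699 -0.591
outer loop
vertex -3.263 0.553 0.753
vertex -3.805 0.962 1.605
vertex -2.808 1.332 1.364
endloop
endfacet
facet normal 0.908 -0.316 -0.273
outer loop
vertex -3.263 0.553 0.753
vertex -2.808 1.332 1.364
vertex -2.995 -0.442 2.795
endloop
endfacet

endsolid


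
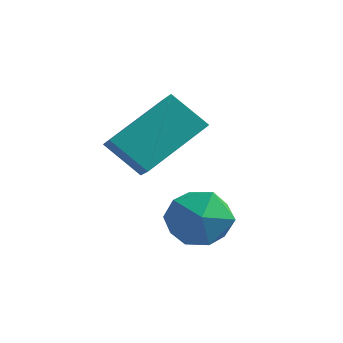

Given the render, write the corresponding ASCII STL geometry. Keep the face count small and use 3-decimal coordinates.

solid 
facet normal -0.576 0.622 -0.531
outer loop
vertex 1.433 -0.324 1.869
vertex 2.271 -0.199 1.106
vertex 0.788 -1.72 0.933
endloop
endfacet
facet normal -0.735 -0.110 0.670
outer loop
vertex 1.289 -2.261 1.394
vertex 1.433 -0.324 1.869
vertex 0.788 -1.72 0.933
endloop
endfacet
facet normal -0.576 0.622 -0.530
outer loop
vertex 0.788 -1.72 0.933
vertex 2.271 -0.199 1.106
vertex 1.626 -1.595 0.169
endloop
endfacet
facet normal -0.359 -0.775 -0.520
outer loop
vertex 1.626 -1.595 0.169
vertex 1.289 -2.261 1.394
vertex 0.788 -1.72 0.933
endloop
endfacet
facet normal 0.358 0.775 0.520
outer loop
vertex 1.433 -0.324 1.869
vertex 2.772 -0.74 1.567
vertex 2.271 -0.199 1.106
endloop
endfacet
facet normal -0.735 -0.109 0.669
outer loop
vertex 1.934 -0.865 2.331
vertex 1.433 -0.324 1.869
vertex 1.289 -2.261 1.394
endloop
endfacet
facet normal 0.358 0.776 0.520
outer loop
vertex 1.934 -0.865 2.331
vertex 2.772 -0.74 1.567
vertex 1.433 -0.324 1.869
endloop
endfacet
facet normal 0.735 0.110 -0.669
outer loop
vertex 2.271 -0.199 1.106
vertex 2.772 -0.74 1.567
vertex 1.626 -1.595 0.169
endloop
endfacet
facet normal -0.358 -0.776 -0.520
outer loop
vertex 2.127 -2.136 0.631
vertex 1.289 -2.261 1.394
vertex 1.626 -1.595 0.169
endloop
endfacet
facet normal 0.735 0.109 -0.669
outer loop
vertex 1.626 -1.595 0.169
vertex 2.772 -0.74 1.567
vertex 2.127 -2.136 0.631
endloop
endfacet
facet normal 0.576 -0.622 0.530
outer loop
vertex 2.127 -2.136 0.631
vertex 1.934 -0.865 2.331
vertex 1.289 -2.261 1.394
endloop
endfacet
facet normal 0.576 -0.622 0.530
outer loop
vertex 2.772 -0.74 1.567
vertex 1.934 -0.865 2.331
vertex 2.127 -2.136 0.631
endloop
endfacet
facet normal -0.347 0.141 0.927
outer loop
vertex 2.874 -1.746 0.046
vertex 2.963 -2.557 0.203
vertex 3.589 -2.033 0.357
endloop
endfacet
facet normal -0.011 0.723 0.691
outer loop
vertex 2.874 -1.746 0.046
vertex 3.589 -2.033 0.357
vertex 3.598 -1.459 -0.243
endloop
endfacet
facet normal -0.335 0.938 0.092
outer loop
vertex 2.874 -1.746 0.046
vertex 3.598 -1.459 -0.243
vertex 2.978 -1.629 -0.77
endloop
endfacet
facet normal -0.872 0.487 -0.041
outer loop
vertex 2.874 -1.746 0.046
vertex 2.978 -1.629 -0.77
vertex 2.586 -2.307 -0.494
endloop
endfacet
facet normal -0.880 -0.005 0.474
outer loop
vertex 2.874 -1.746 0.046
vertex 2.586 -2.307 -0.494
vertex 2.963 -2.557 0.203
endloop
endfacet
facet normal 0.659 0.538 0.525
outer loop
vertex 3.598 -1.459 -0.243
vertex 3.589 -2.033 0.357
vertex 4.134 -2.093 -0.266
endloop
endfacet
facet normal 0.114 -0.403 0.908
outer loop
vertex 3.589 -2.033 0.357
vertex 2.963 -2.557 0.203
vertex 3.742 -2.771 0.01
endloop
endfacet
facet normal -0.749 -0.639 0.176
outer loop
vertex 2.963 -2.557 0.203
vertex 2.586 -2.307 -0.494
vertex 3.122 -2.941 -0.517
endloop
endfacet
facet normal -0.736 0.157 -0.659
outer loop
vertex 2.586 -2.307 -0.494
vertex 2.978 -1.629 -0.77
vertex 3.131 -2.367 -1.117
endloop
endfacet
facet normal 0.134 0.886 -0.443
outer loop
vertex 2.978 -1.629 -0.77
vertex 3.598 -1.459 -0.243
vertex 3.757 -1.843 -0.963
endloop
endfacet
facet normal 0.872 -0.487 0.041
outer loop
vertex 3.846 -2.654 -0.806
vertex 4.134 -2.093 -0.266
vertex 3.742 -2.771 0.01
endloop
endfacet
facet normal 0.335 -0.938 -0.092
outer loop
vertex 3.846 -2.654 -0.806
vertex 3.742 -2.771 0.01
vertex 3.122 -2.941 -0.517
endloop
endfacet
facet normal 0.011 -0.723 -0.691
outer loop
vertex 3.846 -2.654 -0.806
vertex 3.122 -2.941 -0.517
vertex 3.131 -2.367 -1.117
endloop
endfacet
facet normal 0.347 -0.141 -0.927
outer loop
vertex 3.846 -2.654 -0.806
vertex 3.131 -2.367 -1.117
vertex 3.757 -1.843 -0.963
endloop
endfacet
facet normal 0.880 0.005 -0.474
outer loop
vertex 3.846 -2.654 -0.806
vertex 3.757 -1.843 -0.963
vertex 4.134 -2.093 -0.266
endloop
endfacet
facet normal 0.736 -0.157 0.659
outer loop
vertex 3.742 -2.771 0.01
vertex 4.134 -2.093 -0.266
vertex 3.589 -2.033 0.357
endloop
endfacet
facet normal -0.134 -0.886 0.443
outer loop
vertex 3.122 -2.941 -0.517
vertex 3.742 -2.771 0.01
vertex 2.963 -2.557 0.203
endloop
endfacet
facet normal -0.659 -0.538 -0.525
outer loop
vertex 3.131 -2.367 -1.117
vertex 3.122 -2.941 -0.517
vertex 2.586 -2.307 -0.494
endloop
endfacet
facet normal -0.114 0.403 -0.908
outer loop
vertex 3.757 -1.843 -0.963
vertex 3.131 -2.367 -1.117
vertex 2.978 -1.629 -0.77
endloop
endfacet
facet normal 0.749 0.639 -0.176
outer loop
vertex 4.134 -2.093 -0.266
vertex 3.757 -1.843 -0.963
vertex 3.598 -1.459 -0.243
endloop
endfacet

endsolid


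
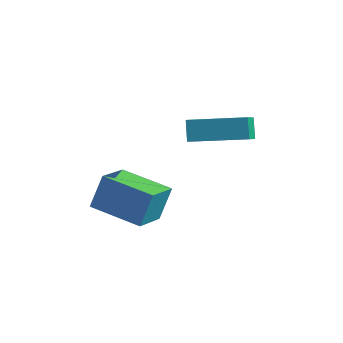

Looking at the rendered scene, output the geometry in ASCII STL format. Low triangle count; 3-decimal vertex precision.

solid 
facet normal -0.987 -0.079 0.137
outer loop
vertex -2.425 -0.896 -0.056
vertex -2.624 0.509 -0.678
vertex -2.552 -1.463 -1.297
endloop
endfacet
facet normal 0.128 -0.907 0.401
outer loop
vertex -0.636 -1.309 -1.562
vertex -2.425 -0.896 -0.056
vertex -2.552 -1.463 -1.297
endloop
endfacet
facet normal -0.988 -0.079 0.136
outer loop
vertex -2.552 -1.463 -1.297
vertex -2.624 0.509 -0.678
vertex -2.75 -0.057 -1.919
endloop
endfacet
facet normal -0.092 -0.414 -0.906
outer loop
vertex -2.75 -0.057 -1.919
vertex -0.636 -1.309 -1.562
vertex -2.552 -1.463 -1.297
endloop
endfacet
facet normal 0.092 0.414 0.906
outer loop
vertex -2.425 -0.896 -0.056
vertex -0.708 0.663 -0.943
vertex -2.624 0.509 -0.678
endloop
endfacet
facet normal 0.128 -0.907 0.401
outer loop
vertex -0.51 -0.743 -0.321
vertex -2.425 -0.896 -0.056
vertex -0.636 -1.309 -1.562
endloop
endfacet
facet normal 0.092 0.414 0.906
outer loop
vertex -0.51 -0.743 -0.321
vertex -0.708 0.663 -0.943
vertex -2.425 -0.896 -0.056
endloop
endfacet
facet normal -0.128 0.907 -0.401
outer loop
vertex -2.624 0.509 -0.678
vertex -0.708 0.663 -0.943
vertex -2.75 -0.057 -1.919
endloop
endfacet
facet normal -0.092 -0.414 -0.906
outer loop
vertex -0.835 0.096 -2.184
vertex -0.636 -1.309 -1.562
vertex -2.75 -0.057 -1.919
endloop
endfacet
facet normal -0.128 0.907 -0.401
outer loop
vertex -2.75 -0.057 -1.919
vertex -0.708 0.663 -0.943
vertex -0.835 0.096 -2.184
endloop
endfacet
facet normal 0.987 0.079 -0.136
outer loop
vertex -0.835 0.096 -2.184
vertex -0.51 -0.743 -0.321
vertex -0.636 -1.309 -1.562
endloop
endfacet
facet normal 0.987 0.078 -0.137
outer loop
vertex -0.708 0.663 -0.943
vertex -0.51 -0.743 -0.321
vertex -0.835 0.096 -2.184
endloop
endfacet
facet normal -0.368 0.457 0.810
outer loop
vertex 0.057 0.334 2.986
vertex 1.867 1.188 3.326
vertex -0.223 1.165 2.39
endloop
endfacet
facet normal -0.892 -0.421 -0.167
outer loop
vertex 0.093 0.772 1.694
vertex 0.057 0.334 2.986
vertex -0.223 1.165 2.39
endloop
endfacet
facet normal -0.368 0.456 0.810
outer loop
vertex -0.223 1.165 2.39
vertex 1.867 1.188 3.326
vertex 1.587 2.019 2.731
endloop
endfacet
facet normal -0.264 0.784 -0.562
outer loop
vertex 1.587 2.019 2.731
vertex 0.093 0.772 1.694
vertex -0.223 1.165 2.39
endloop
endfacet
facet normal 0.264 -0.784 0.562
outer loop
vertex 0.057 0.334 2.986
vertex 2.183 0.795 2.63
vertex 1.867 1.188 3.326
endloop
endfacet
facet normal -0.892 -0.420 -0.167
outer loop
vertex 0.373 -0.059 2.289
vertex 0.057 0.334 2.986
vertex 0.093 0.772 1.694
endloop
endfacet
facet normal 0.264 -0.784 0.562
outer loop
vertex 0.373 -0.059 2.289
vertex 2.183 0.795 2.63
vertex 0.057 0.334 2.986
endloop
endfacet
facet normal 0.892 0.420 0.167
outer loop
vertex 1.867 1.188 3.326
vertex 2.183 0.795 2.63
vertex 1.587 2.019 2.731
endloop
endfacet
facet normal -0.264 0.784 -0.562
outer loop
vertex 1.903 1.626 2.034
vertex 0.093 0.772 1.694
vertex 1.587 2.019 2.731
endloop
endfacet
facet normal 0.892 0.420 0.167
outer loop
vertex 1.587 2.019 2.731
vertex 2.183 0.795 2.63
vertex 1.903 1.626 2.034
endloop
endfacet
facet normal 0.368 -0.456 -0.810
outer loop
vertex 1.903 1.626 2.034
vertex 0.373 -0.059 2.289
vertex 0.093 0.772 1.694
endloop
endfacet
facet normal 0.368 -0.457 -0.810
outer loop
vertex 2.183 0.795 2.63
vertex 0.373 -0.059 2.289
vertex 1.903 1.626 2.034
endloop
endfacet

endsolid


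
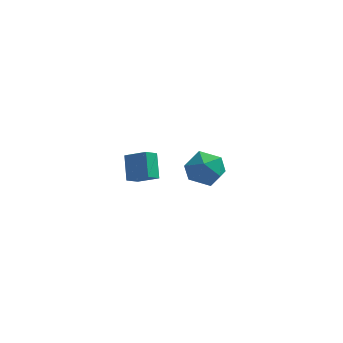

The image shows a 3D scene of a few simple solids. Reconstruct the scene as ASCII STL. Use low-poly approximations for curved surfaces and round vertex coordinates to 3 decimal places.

solid 
facet normal 0.256 0.621 0.741
outer loop
vertex 2.827 4.312 -2.754
vertex 2.249 3.652 -2.001
vertex 3.366 3.444 -2.213
endloop
endfacet
facet normal 0.755 0.613 0.231
outer loop
vertex 2.827 4.312 -2.754
vertex 3.366 3.444 -2.213
vertex 3.558 3.632 -3.338
endloop
endfacet
facet normal 0.447 0.809 -0.382
outer loop
vertex 2.827 4.312 -2.754
vertex 3.558 3.632 -3.338
vertex 2.559 3.956 -3.821
endloop
endfacet
facet normal -0.242 0.937 -0.252
outer loop
vertex 2.827 4.312 -2.754
vertex 2.559 3.956 -3.821
vertex 1.749 3.969 -2.995
endloop
endfacet
facet normal -0.360 0.821 0.443
outer loop
vertex 2.827 4.312 -2.754
vertex 1.749 3.969 -2.995
vertex 2.249 3.652 -2.001
endloop
endfacet
facet normal 0.986 -0.058 0.158
outer loop
vertex 3.558 3.632 -3.338
vertex 3.366 3.444 -2.213
vertex 3.431 2.551 -2.945
endloop
endfacet
facet normal 0.178 -0.046 0.983
outer loop
vertex 3.366 3.444 -2.213
vertex 2.249 3.652 -2.001
vertex 2.621 2.564 -2.119
endloop
endfacet
facet normal -0.819 0.278 0.501
outer loop
vertex 2.249 3.652 -2.001
vertex 1.749 3.969 -2.995
vertex 1.622 2.888 -2.602
endloop
endfacet
facet normal -0.628 0.465 -0.623
outer loop
vertex 1.749 3.969 -2.995
vertex 2.559 3.956 -3.821
vertex 1.814 3.076 -3.727
endloop
endfacet
facet normal 0.487 0.257 -0.835
outer loop
vertex 2.559 3.956 -3.821
vertex 3.558 3.632 -3.338
vertex 2.931 2.868 -3.939
endloop
endfacet
facet normal 0.242 -0.937 0.252
outer loop
vertex 2.353 2.208 -3.186
vertex 3.431 2.551 -2.945
vertex 2.621 2.564 -2.119
endloop
endfacet
facet normal -0.447 -0.809 0.382
outer loop
vertex 2.353 2.208 -3.186
vertex 2.621 2.564 -2.119
vertex 1.622 2.888 -2.602
endloop
endfacet
facet normal -0.755 -0.613 -0.231
outer loop
vertex 2.353 2.208 -3.186
vertex 1.622 2.888 -2.602
vertex 1.814 3.076 -3.727
endloop
endfacet
facet normal -0.256 -0.621 -0.741
outer loop
vertex 2.353 2.208 -3.186
vertex 1.814 3.076 -3.727
vertex 2.931 2.868 -3.939
endloop
endfacet
facet normal 0.360 -0.821 -0.443
outer loop
vertex 2.353 2.208 -3.186
vertex 2.931 2.868 -3.939
vertex 3.431 2.551 -2.945
endloop
endfacet
facet normal 0.628 -0.465 0.623
outer loop
vertex 2.621 2.564 -2.119
vertex 3.431 2.551 -2.945
vertex 3.366 3.444 -2.213
endloop
endfacet
facet normal -0.487 -0.257 0.835
outer loop
vertex 1.622 2.888 -2.602
vertex 2.621 2.564 -2.119
vertex 2.249 3.652 -2.001
endloop
endfacet
facet normal -0.986 0.058 -0.158
outer loop
vertex 1.814 3.076 -3.727
vertex 1.622 2.888 -2.602
vertex 1.749 3.969 -2.995
endloop
endfacet
facet normal -0.178 0.046 -0.983
outer loop
vertex 2.931 2.868 -3.939
vertex 1.814 3.076 -3.727
vertex 2.559 3.956 -3.821
endloop
endfacet
facet normal 0.819 -0.278 -0.501
outer loop
vertex 3.431 2.551 -2.945
vertex 2.931 2.868 -3.939
vertex 3.558 3.632 -3.338
endloop
endfacet
facet normal -0.849 0.251 -0.464
outer loop
vertex -0.16 -3.258 0.711
vertex -0.406 -2.285 1.686
vertex 0.258 -2.692 0.252
endloop
endfacet
facet normal 0.176 -0.695 -0.697
outer loop
vertex 1.286 -2.995 0.814
vertex -0.16 -3.258 0.711
vertex 0.258 -2.692 0.252
endloop
endfacet
facet normal -0.849 0.251 -0.464
outer loop
vertex 0.258 -2.692 0.252
vertex -0.406 -2.285 1.686
vertex 0.012 -1.719 1.227
endloop
endfacet
facet normal 0.497 0.674 -0.547
outer loop
vertex 0.012 -1.719 1.227
vertex 1.286 -2.995 0.814
vertex 0.258 -2.692 0.252
endloop
endfacet
facet normal -0.497 -0.674 0.547
outer loop
vertex -0.16 -3.258 0.711
vertex 0.622 -2.588 2.248
vertex -0.406 -2.285 1.686
endloop
endfacet
facet normal 0.176 -0.695 -0.697
outer loop
vertex 0.868 -3.561 1.273
vertex -0.16 -3.258 0.711
vertex 1.286 -2.995 0.814
endloop
endfacet
facet normal -0.497 -0.674 0.547
outer loop
vertex 0.868 -3.561 1.273
vertex 0.622 -2.588 2.248
vertex -0.16 -3.258 0.711
endloop
endfacet
facet normal -0.176 0.695 0.697
outer loop
vertex -0.406 -2.285 1.686
vertex 0.622 -2.588 2.248
vertex 0.012 -1.719 1.227
endloop
endfacet
facet normal 0.497 0.674 -0.547
outer loop
vertex 1.04 -2.022 1.789
vertex 1.286 -2.995 0.814
vertex 0.012 -1.719 1.227
endloop
endfacet
facet normal -0.176 0.695 0.697
outer loop
vertex 0.012 -1.719 1.227
vertex 0.622 -2.588 2.248
vertex 1.04 -2.022 1.789
endloop
endfacet
facet normal 0.849 -0.251 0.464
outer loop
vertex 1.04 -2.022 1.789
vertex 0.868 -3.561 1.273
vertex 1.286 -2.995 0.814
endloop
endfacet
facet normal 0.849 -0.251 0.464
outer loop
vertex 0.622 -2.588 2.248
vertex 0.868 -3.561 1.273
vertex 1.04 -2.022 1.789
endloop
endfacet

endsolid


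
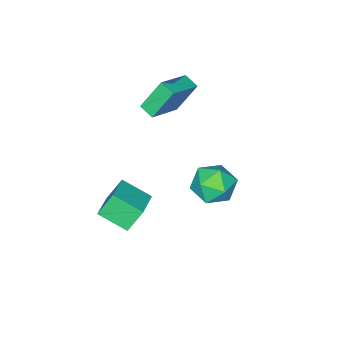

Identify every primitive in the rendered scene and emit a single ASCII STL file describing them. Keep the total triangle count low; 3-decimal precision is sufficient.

solid 
facet normal -0.495 0.233 0.837
outer loop
vertex 1.338 -1.003 0.639
vertex 2.838 -0.032 1.255
vertex 0.729 0.417 -0.116
endloop
endfacet
facet normal -0.793 -0.514 -0.326
outer loop
vertex 1.462 0.072 -1.355
vertex 1.338 -1.003 0.639
vertex 0.729 0.417 -0.116
endloop
endfacet
facet normal -0.494 0.234 0.837
outer loop
vertex 0.729 0.417 -0.116
vertex 2.838 -0.032 1.255
vertex 2.23 1.388 0.499
endloop
endfacet
facet normal -0.354 0.826 -0.439
outer loop
vertex 2.23 1.388 0.499
vertex 1.462 0.072 -1.355
vertex 0.729 0.417 -0.116
endloop
endfacet
facet normal 0.354 -0.826 0.439
outer loop
vertex 1.338 -1.003 0.639
vertex 3.571 -0.377 0.016
vertex 2.838 -0.032 1.255
endloop
endfacet
facet normal -0.794 -0.513 -0.326
outer loop
vertex 2.07 -1.348 -0.599
vertex 1.338 -1.003 0.639
vertex 1.462 0.072 -1.355
endloop
endfacet
facet normal 0.354 -0.826 0.439
outer loop
vertex 2.07 -1.348 -0.599
vertex 3.571 -0.377 0.016
vertex 1.338 -1.003 0.639
endloop
endfacet
facet normal 0.794 0.514 0.326
outer loop
vertex 2.838 -0.032 1.255
vertex 3.571 -0.377 0.016
vertex 2.23 1.388 0.499
endloop
endfacet
facet normal -0.354 0.826 -0.439
outer loop
vertex 2.962 1.043 -0.739
vertex 1.462 0.072 -1.355
vertex 2.23 1.388 0.499
endloop
endfacet
facet normal 0.794 0.514 0.326
outer loop
vertex 2.23 1.388 0.499
vertex 3.571 -0.377 0.016
vertex 2.962 1.043 -0.739
endloop
endfacet
facet normal 0.495 -0.234 -0.837
outer loop
vertex 2.962 1.043 -0.739
vertex 2.07 -1.348 -0.599
vertex 1.462 0.072 -1.355
endloop
endfacet
facet normal 0.494 -0.233 -0.837
outer loop
vertex 3.571 -0.377 0.016
vertex 2.07 -1.348 -0.599
vertex 2.962 1.043 -0.739
endloop
endfacet
facet normal -0.250 0.723 0.644
outer loop
vertex 0.339 4.871 3.319
vertex -0.828 4.584 3.188
vertex -0.167 4.048 4.047
endloop
endfacet
facet normal 0.395 0.460 0.795
outer loop
vertex 0.339 4.871 3.319
vertex -0.167 4.048 4.047
vertex 0.942 3.862 3.603
endloop
endfacet
facet normal 0.809 0.545 0.220
outer loop
vertex 0.339 4.871 3.319
vertex 0.942 3.862 3.603
vertex 0.967 4.282 2.47
endloop
endfacet
facet normal 0.419 0.861 -0.288
outer loop
vertex 0.339 4.871 3.319
vertex 0.967 4.282 2.47
vertex -0.128 4.729 2.213
endloop
endfacet
facet normal -0.236 0.971 -0.025
outer loop
vertex 0.339 4.871 3.319
vertex -0.128 4.729 2.213
vertex -0.828 4.584 3.188
endloop
endfacet
facet normal 0.326 -0.240 0.914
outer loop
vertex 0.942 3.862 3.603
vertex -0.167 4.048 4.047
vertex 0.148 2.951 3.647
endloop
endfacet
facet normal -0.719 0.186 0.670
outer loop
vertex -0.167 4.048 4.047
vertex -0.828 4.584 3.188
vertex -0.947 3.398 3.39
endloop
endfacet
facet normal -0.696 0.587 -0.413
outer loop
vertex -0.828 4.584 3.188
vertex -0.128 4.729 2.213
vertex -0.922 3.818 2.257
endloop
endfacet
facet normal 0.364 0.409 -0.837
outer loop
vertex -0.128 4.729 2.213
vertex 0.967 4.282 2.47
vertex 0.187 3.632 1.813
endloop
endfacet
facet normal 0.995 -0.103 -0.016
outer loop
vertex 0.967 4.282 2.47
vertex 0.942 3.862 3.603
vertex 0.848 3.096 2.672
endloop
endfacet
facet normal -0.419 -0.861 0.288
outer loop
vertex -0.319 2.809 2.541
vertex 0.148 2.951 3.647
vertex -0.947 3.398 3.39
endloop
endfacet
facet normal -0.809 -0.545 -0.220
outer loop
vertex -0.319 2.809 2.541
vertex -0.947 3.398 3.39
vertex -0.922 3.818 2.257
endloop
endfacet
facet normal -0.395 -0.460 -0.795
outer loop
vertex -0.319 2.809 2.541
vertex -0.922 3.818 2.257
vertex 0.187 3.632 1.813
endloop
endfacet
facet normal 0.250 -0.723 -0.644
outer loop
vertex -0.319 2.809 2.541
vertex 0.187 3.632 1.813
vertex 0.848 3.096 2.672
endloop
endfacet
facet normal 0.236 -0.971 0.025
outer loop
vertex -0.319 2.809 2.541
vertex 0.848 3.096 2.672
vertex 0.148 2.951 3.647
endloop
endfacet
facet normal -0.364 -0.409 0.837
outer loop
vertex -0.947 3.398 3.39
vertex 0.148 2.951 3.647
vertex -0.167 4.048 4.047
endloop
endfacet
facet normal -0.995 0.103 0.016
outer loop
vertex -0.922 3.818 2.257
vertex -0.947 3.398 3.39
vertex -0.828 4.584 3.188
endloop
endfacet
facet normal -0.326 0.240 -0.914
outer loop
vertex 0.187 3.632 1.813
vertex -0.922 3.818 2.257
vertex -0.128 4.729 2.213
endloop
endfacet
facet normal 0.719 -0.186 -0.670
outer loop
vertex 0.848 3.096 2.672
vertex 0.187 3.632 1.813
vertex 0.967 4.282 2.47
endloop
endfacet
facet normal 0.696 -0.587 0.413
outer loop
vertex 0.148 2.951 3.647
vertex 0.848 3.096 2.672
vertex 0.942 3.862 3.603
endloop
endfacet
facet normal -0.413 0.302 0.859
outer loop
vertex -4.479 -2.469 4.038
vertex -2.549 -2.236 4.885
vertex -4.454 -1.607 3.747
endloop
endfacet
facet normal -0.910 -0.109 -0.400
outer loop
vertex -3.611 -2.224 1.995
vertex -4.479 -2.469 4.038
vertex -4.454 -1.607 3.747
endloop
endfacet
facet normal -0.413 0.302 0.859
outer loop
vertex -4.454 -1.607 3.747
vertex -2.549 -2.236 4.885
vertex -2.525 -1.375 4.594
endloop
endfacet
facet normal 0.027 0.947 -0.321
outer loop
vertex -2.525 -1.375 4.594
vertex -3.611 -2.224 1.995
vertex -4.454 -1.607 3.747
endloop
endfacet
facet normal -0.026 -0.947 0.321
outer loop
vertex -4.479 -2.469 4.038
vertex -1.706 -2.853 3.133
vertex -2.549 -2.236 4.885
endloop
endfacet
facet normal -0.910 -0.110 -0.400
outer loop
vertex -3.635 -3.085 2.286
vertex -4.479 -2.469 4.038
vertex -3.611 -2.224 1.995
endloop
endfacet
facet normal -0.027 -0.947 0.320
outer loop
vertex -3.635 -3.085 2.286
vertex -1.706 -2.853 3.133
vertex -4.479 -2.469 4.038
endloop
endfacet
facet normal 0.910 0.110 0.399
outer loop
vertex -2.549 -2.236 4.885
vertex -1.706 -2.853 3.133
vertex -2.525 -1.375 4.594
endloop
endfacet
facet normal 0.026 0.947 -0.320
outer loop
vertex -1.681 -1.991 2.842
vertex -3.611 -2.224 1.995
vertex -2.525 -1.375 4.594
endloop
endfacet
facet normal 0.910 0.109 0.400
outer loop
vertex -2.525 -1.375 4.594
vertex -1.706 -2.853 3.133
vertex -1.681 -1.991 2.842
endloop
endfacet
facet normal 0.413 -0.302 -0.859
outer loop
vertex -1.681 -1.991 2.842
vertex -3.635 -3.085 2.286
vertex -3.611 -2.224 1.995
endloop
endfacet
facet normal 0.413 -0.302 -0.859
outer loop
vertex -1.706 -2.853 3.133
vertex -3.635 -3.085 2.286
vertex -1.681 -1.991 2.842
endloop
endfacet

endsolid


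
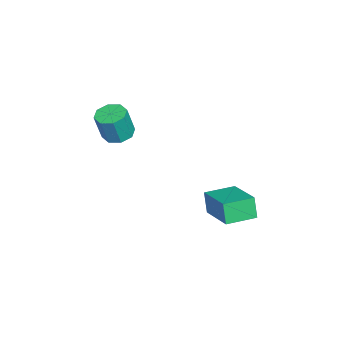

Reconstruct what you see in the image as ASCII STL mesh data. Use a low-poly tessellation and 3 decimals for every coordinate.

solid 
facet normal -0.501 0.866 -0.009
outer loop
vertex -2.114 1.196 -2.021
vertex -0.468 2.154 -1.412
vertex -1.823 1.354 -3.059
endloop
endfacet
facet normal -0.823 -0.479 -0.304
outer loop
vertex -1.112 0.126 -3.048
vertex -2.114 1.196 -2.021
vertex -1.823 1.354 -3.059
endloop
endfacet
facet normal -0.501 0.865 -0.008
outer loop
vertex -1.823 1.354 -3.059
vertex -0.468 2.154 -1.412
vertex -0.177 2.313 -2.451
endloop
endfacet
facet normal 0.267 0.146 -0.953
outer loop
vertex -0.177 2.313 -2.451
vertex -1.112 0.126 -3.048
vertex -1.823 1.354 -3.059
endloop
endfacet
facet normal -0.267 -0.146 0.952
outer loop
vertex -2.114 1.196 -2.021
vertex 0.243 0.926 -1.401
vertex -0.468 2.154 -1.412
endloop
endfacet
facet normal -0.823 -0.479 -0.304
outer loop
vertex -1.403 -0.033 -2.009
vertex -2.114 1.196 -2.021
vertex -1.112 0.126 -3.048
endloop
endfacet
facet normal -0.267 -0.145 0.953
outer loop
vertex -1.403 -0.033 -2.009
vertex 0.243 0.926 -1.401
vertex -2.114 1.196 -2.021
endloop
endfacet
facet normal 0.823 0.479 0.304
outer loop
vertex -0.468 2.154 -1.412
vertex 0.243 0.926 -1.401
vertex -0.177 2.313 -2.451
endloop
endfacet
facet normal 0.268 0.146 -0.952
outer loop
vertex 0.534 1.084 -2.439
vertex -1.112 0.126 -3.048
vertex -0.177 2.313 -2.451
endloop
endfacet
facet normal 0.823 0.479 0.304
outer loop
vertex -0.177 2.313 -2.451
vertex 0.243 0.926 -1.401
vertex 0.534 1.084 -2.439
endloop
endfacet
facet normal 0.501 -0.866 0.008
outer loop
vertex 0.534 1.084 -2.439
vertex -1.403 -0.033 -2.009
vertex -1.112 0.126 -3.048
endloop
endfacet
facet normal 0.501 -0.865 0.009
outer loop
vertex 0.243 0.926 -1.401
vertex -1.403 -0.033 -2.009
vertex 0.534 1.084 -2.439
endloop
endfacet
facet normal -0.205 0.191 -0.960
outer loop
vertex -1.209 -3.498 1.006
vertex -1.889 -3.712 1.109
vertex -1.54 -3.084 1.159
endloop
endfacet
facet normal 0.773 0.633 -0.040
outer loop
vertex -1.209 -3.498 1.006
vertex -1.54 -3.084 1.159
vertex -0.912 -3.773 2.388
endloop
endfacet
facet normal 0.773 0.634 -0.039
outer loop
vertex -0.912 -3.773 2.388
vertex -1.54 -3.084 1.159
vertex -1.243 -3.36 2.541
endloop
endfacet
facet normal 0.206 -0.191 0.960
outer loop
vertex -0.912 -3.773 2.388
vertex -1.243 -3.36 2.541
vertex -1.591 -3.988 2.491
endloop
endfacet
facet normal -0.206 0.191 -0.960
outer loop
vertex -1.54 -3.084 1.159
vertex -1.889 -3.712 1.109
vertex -2.075 -3.039 1.283
endloop
endfacet
facet normal 0.121 0.978 0.169
outer loop
vertex -1.54 -3.084 1.159
vertex -2.075 -3.039 1.283
vertex -1.243 -3.36 2.541
endloop
endfacet
facet normal 0.123 0.978 0.168
outer loop
vertex -1.243 -3.36 2.541
vertex -2.075 -3.039 1.283
vertex -1.778 -3.314 2.665
endloop
endfacet
facet normal 0.206 -0.191 0.960
outer loop
vertex -1.243 -3.36 2.541
vertex -1.778 -3.314 2.665
vertex -1.591 -3.988 2.491
endloop
endfacet
facet normal -0.206 0.191 -0.960
outer loop
vertex -2.075 -3.039 1.283
vertex -1.889 -3.712 1.109
vertex -2.501 -3.388 1.305
endloop
endfacet
facet normal -0.600 0.750 0.278
outer loop
vertex -2.075 -3.039 1.283
vertex -2.501 -3.388 1.305
vertex -1.778 -3.314 2.665
endloop
endfacet
facet normal -0.600 0.750 0.278
outer loop
vertex -1.778 -3.314 2.665
vertex -2.501 -3.388 1.305
vertex -2.204 -3.663 2.687
endloop
endfacet
facet normal 0.206 -0.191 0.960
outer loop
vertex -1.778 -3.314 2.665
vertex -2.204 -3.663 2.687
vertex -1.591 -3.988 2.491
endloop
endfacet
facet normal -0.206 0.191 -0.960
outer loop
vertex -2.501 -3.388 1.305
vertex -1.889 -3.712 1.109
vertex -2.568 -3.927 1.212
endloop
endfacet
facet normal -0.971 0.082 0.225
outer loop
vertex -2.501 -3.388 1.305
vertex -2.568 -3.927 1.212
vertex -2.204 -3.663 2.687
endloop
endfacet
facet normal -0.971 0.082 0.225
outer loop
vertex -2.204 -3.663 2.687
vertex -2.568 -3.927 1.212
vertex -2.271 -4.202 2.594
endloop
endfacet
facet normal 0.206 -0.191 0.960
outer loop
vertex -2.204 -3.663 2.687
vertex -2.271 -4.202 2.594
vertex -1.591 -3.988 2.491
endloop
endfacet
facet normal -0.206 0.191 -0.960
outer loop
vertex -2.568 -3.927 1.212
vertex -1.889 -3.712 1.109
vertex -2.237 -4.34 1.059
endloop
endfacet
facet normal -0.772 -0.634 0.040
outer loop
vertex -2.568 -3.927 1.212
vertex -2.237 -4.34 1.059
vertex -2.271 -4.202 2.594
endloop
endfacet
facet normal -0.773 -0.633 0.040
outer loop
vertex -2.271 -4.202 2.594
vertex -2.237 -4.34 1.059
vertex -1.94 -4.616 2.441
endloop
endfacet
facet normal 0.205 -0.191 0.960
outer loop
vertex -2.271 -4.202 2.594
vertex -1.94 -4.616 2.441
vertex -1.591 -3.988 2.491
endloop
endfacet
facet normal -0.206 0.191 -0.960
outer loop
vertex -2.237 -4.34 1.059
vertex -1.889 -3.712 1.109
vertex -1.702 -4.386 0.935
endloop
endfacet
facet normal -0.123 -0.978 -0.169
outer loop
vertex -2.237 -4.34 1.059
vertex -1.702 -4.386 0.935
vertex -1.94 -4.616 2.441
endloop
endfacet
facet normal -0.121 -0.978 -0.169
outer loop
vertex -1.94 -4.616 2.441
vertex -1.702 -4.386 0.935
vertex -1.405 -4.661 2.317
endloop
endfacet
facet normal 0.206 -0.191 0.960
outer loop
vertex -1.94 -4.616 2.441
vertex -1.405 -4.661 2.317
vertex -1.591 -3.988 2.491
endloop
endfacet
facet normal -0.206 0.191 -0.960
outer loop
vertex -1.702 -4.386 0.935
vertex -1.889 -3.712 1.109
vertex -1.276 -4.037 0.913
endloop
endfacet
facet normal 0.600 -0.750 -0.278
outer loop
vertex -1.702 -4.386 0.935
vertex -1.276 -4.037 0.913
vertex -1.405 -4.661 2.317
endloop
endfacet
facet normal 0.600 -0.750 -0.278
outer loop
vertex -1.405 -4.661 2.317
vertex -1.276 -4.037 0.913
vertex -0.979 -4.312 2.295
endloop
endfacet
facet normal 0.206 -0.191 0.960
outer loop
vertex -1.405 -4.661 2.317
vertex -0.979 -4.312 2.295
vertex -1.591 -3.988 2.491
endloop
endfacet
facet normal -0.206 0.191 -0.960
outer loop
vertex -1.276 -4.037 0.913
vertex -1.889 -3.712 1.109
vertex -1.209 -3.498 1.006
endloop
endfacet
facet normal 0.971 -0.082 -0.225
outer loop
vertex -1.276 -4.037 0.913
vertex -1.209 -3.498 1.006
vertex -0.979 -4.312 2.295
endloop
endfacet
facet normal 0.971 -0.082 -0.225
outer loop
vertex -0.979 -4.312 2.295
vertex -1.209 -3.498 1.006
vertex -0.912 -3.773 2.388
endloop
endfacet
facet normal 0.206 -0.191 0.960
outer loop
vertex -0.979 -4.312 2.295
vertex -0.912 -3.773 2.388
vertex -1.591 -3.988 2.491
endloop
endfacet

endsolid
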